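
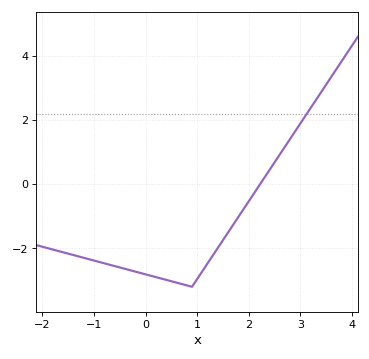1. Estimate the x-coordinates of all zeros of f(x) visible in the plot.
2.2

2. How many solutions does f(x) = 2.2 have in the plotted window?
1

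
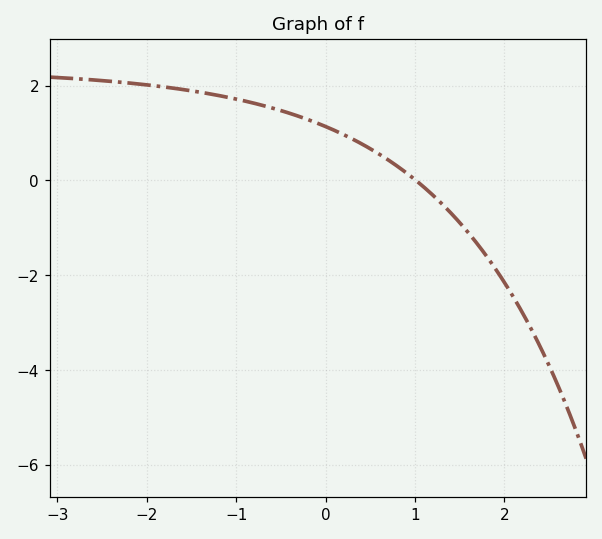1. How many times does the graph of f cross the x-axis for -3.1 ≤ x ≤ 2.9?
1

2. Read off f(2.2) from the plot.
-2.8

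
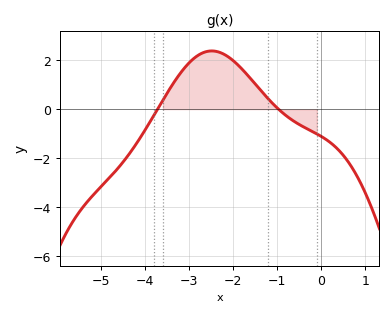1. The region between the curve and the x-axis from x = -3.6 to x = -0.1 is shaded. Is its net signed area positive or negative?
positive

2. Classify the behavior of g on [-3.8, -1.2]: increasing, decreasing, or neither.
neither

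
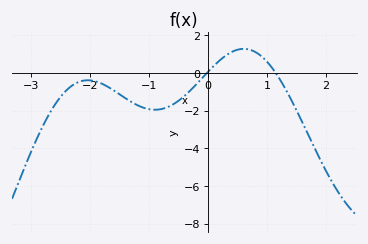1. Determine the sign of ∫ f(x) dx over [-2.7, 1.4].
negative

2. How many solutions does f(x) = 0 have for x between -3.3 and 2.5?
2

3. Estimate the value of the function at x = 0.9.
0.912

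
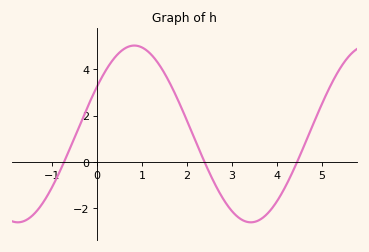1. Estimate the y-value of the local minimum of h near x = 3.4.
-2.6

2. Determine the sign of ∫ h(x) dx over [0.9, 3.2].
positive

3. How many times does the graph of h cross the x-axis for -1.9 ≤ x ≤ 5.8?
3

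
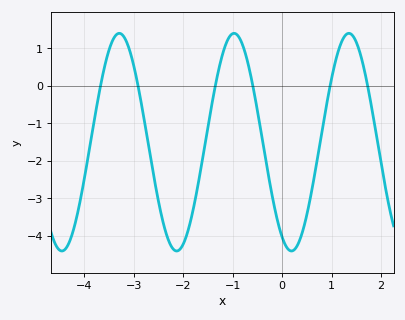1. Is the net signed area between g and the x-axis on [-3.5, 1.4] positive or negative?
negative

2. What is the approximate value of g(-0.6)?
0.1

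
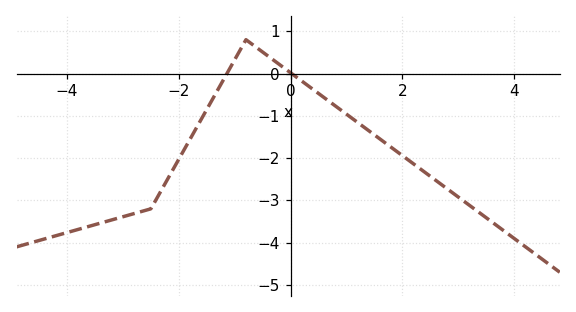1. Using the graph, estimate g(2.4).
-2.3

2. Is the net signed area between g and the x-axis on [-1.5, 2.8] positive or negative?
negative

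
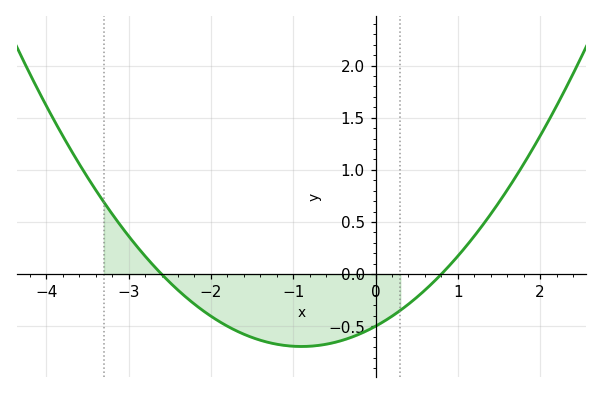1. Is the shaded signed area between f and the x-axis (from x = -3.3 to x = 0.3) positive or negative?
negative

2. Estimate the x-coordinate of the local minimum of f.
-0.9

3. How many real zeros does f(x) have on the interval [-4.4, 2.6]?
2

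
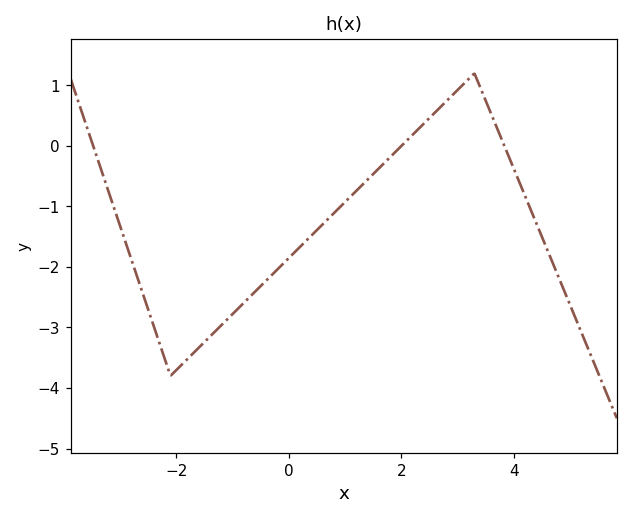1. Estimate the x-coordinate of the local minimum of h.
-2.1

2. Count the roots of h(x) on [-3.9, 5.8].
3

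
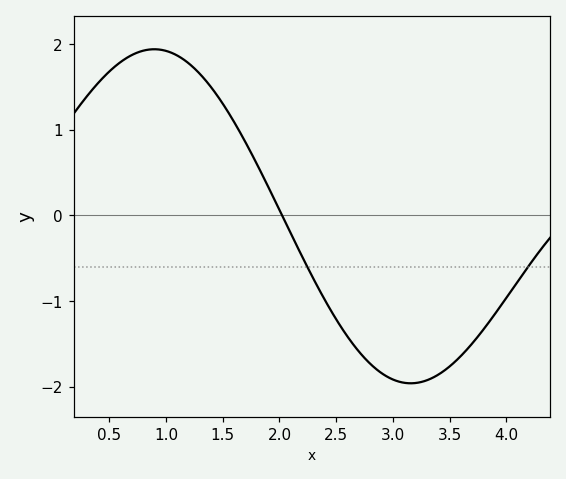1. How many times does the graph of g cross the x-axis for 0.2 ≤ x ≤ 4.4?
1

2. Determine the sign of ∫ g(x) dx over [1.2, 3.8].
negative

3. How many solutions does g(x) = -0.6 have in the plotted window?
2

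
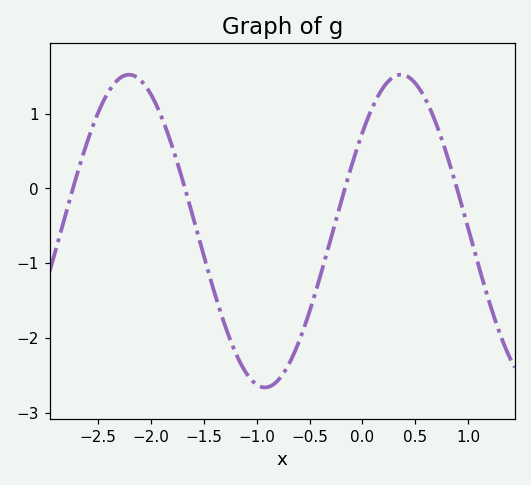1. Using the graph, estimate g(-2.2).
1.5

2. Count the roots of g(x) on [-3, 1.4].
4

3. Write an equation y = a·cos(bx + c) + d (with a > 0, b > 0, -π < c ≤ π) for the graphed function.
y = 2.09cos(2.4x - 0.89) - 0.57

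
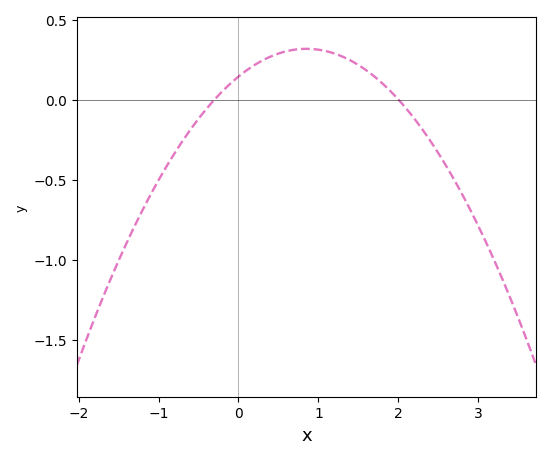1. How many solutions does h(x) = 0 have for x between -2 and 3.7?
2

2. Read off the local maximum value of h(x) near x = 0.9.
0.3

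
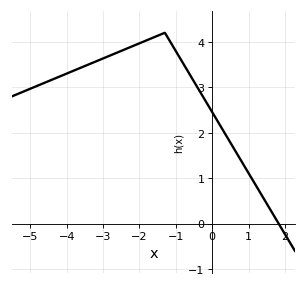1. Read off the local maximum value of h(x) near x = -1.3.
4.2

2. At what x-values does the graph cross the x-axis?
1.8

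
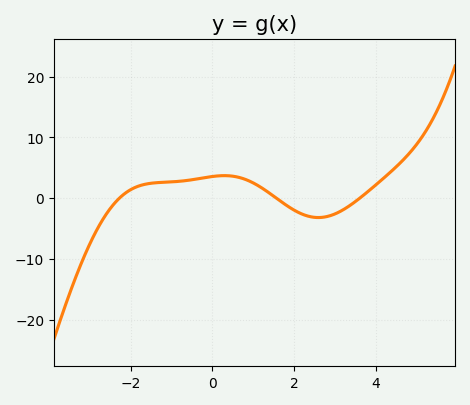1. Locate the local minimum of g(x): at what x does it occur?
2.6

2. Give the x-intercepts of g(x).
-2.2, 1.6, 3.6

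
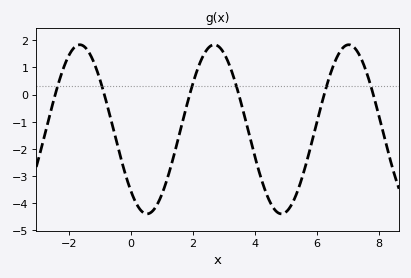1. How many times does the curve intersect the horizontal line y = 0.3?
6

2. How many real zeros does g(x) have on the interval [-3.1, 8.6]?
6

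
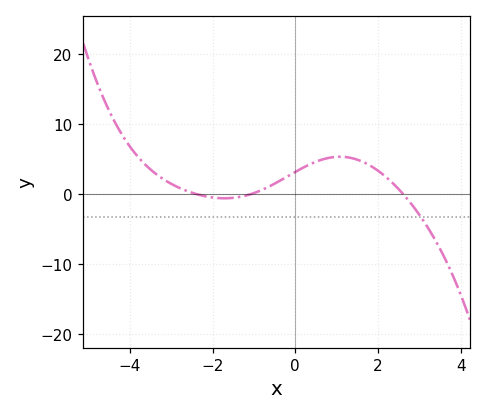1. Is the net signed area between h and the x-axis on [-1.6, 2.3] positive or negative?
positive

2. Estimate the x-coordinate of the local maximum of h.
1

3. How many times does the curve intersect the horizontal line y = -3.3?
1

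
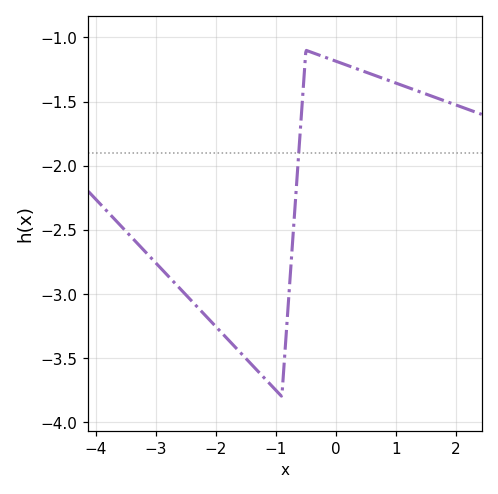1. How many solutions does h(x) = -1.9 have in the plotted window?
1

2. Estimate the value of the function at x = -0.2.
-1.15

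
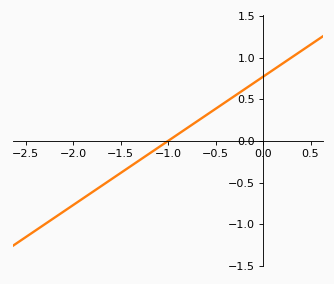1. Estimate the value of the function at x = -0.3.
0.55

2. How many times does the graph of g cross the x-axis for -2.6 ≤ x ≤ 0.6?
1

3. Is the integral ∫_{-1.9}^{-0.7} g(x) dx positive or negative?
negative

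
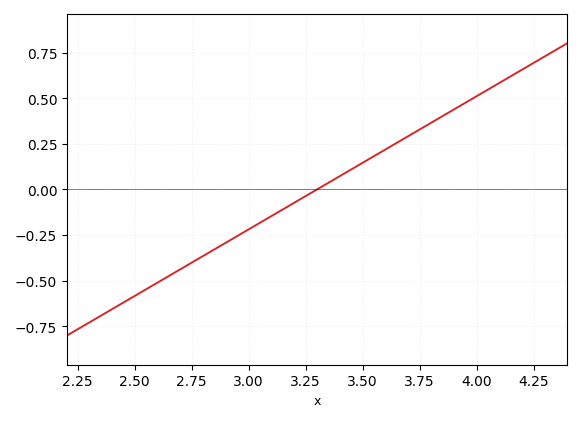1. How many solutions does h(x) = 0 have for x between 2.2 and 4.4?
1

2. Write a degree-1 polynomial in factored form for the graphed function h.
y = 0.73(x - 3.3)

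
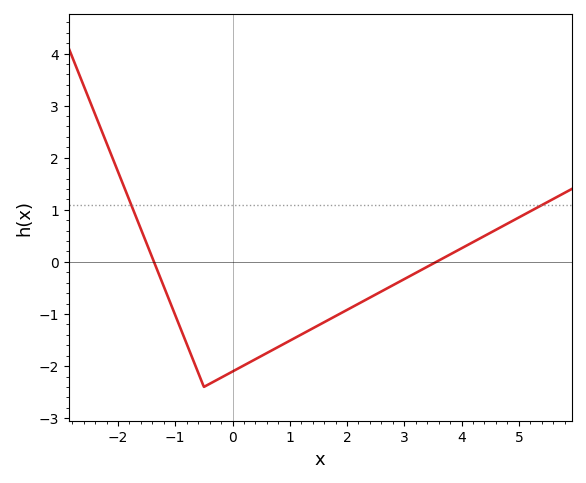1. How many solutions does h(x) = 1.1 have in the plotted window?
2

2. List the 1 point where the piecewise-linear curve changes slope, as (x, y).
(-0.5, -2.4)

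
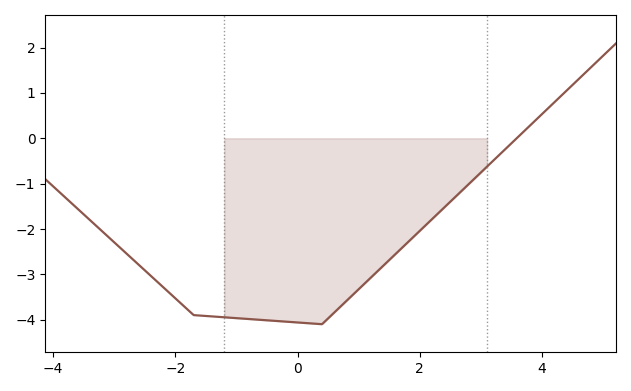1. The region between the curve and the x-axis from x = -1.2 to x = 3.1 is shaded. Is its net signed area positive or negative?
negative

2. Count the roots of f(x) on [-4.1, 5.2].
1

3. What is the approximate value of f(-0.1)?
-4.1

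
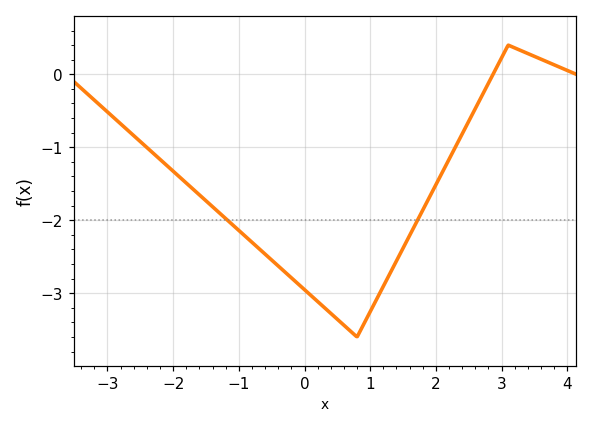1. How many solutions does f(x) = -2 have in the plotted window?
2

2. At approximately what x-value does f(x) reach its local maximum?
3.2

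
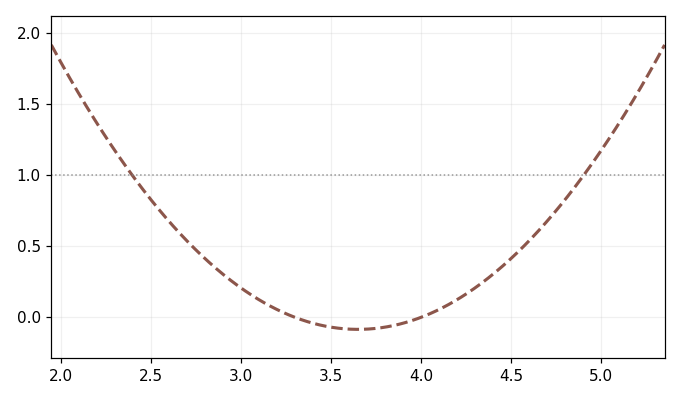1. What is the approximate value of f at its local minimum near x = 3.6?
-0.085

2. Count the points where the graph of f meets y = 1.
2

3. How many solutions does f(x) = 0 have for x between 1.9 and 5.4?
2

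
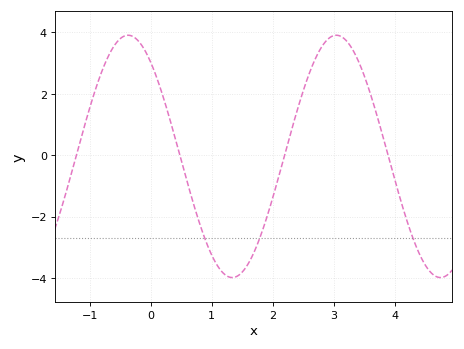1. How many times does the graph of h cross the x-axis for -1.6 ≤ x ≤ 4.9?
4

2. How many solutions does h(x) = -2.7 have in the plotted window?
3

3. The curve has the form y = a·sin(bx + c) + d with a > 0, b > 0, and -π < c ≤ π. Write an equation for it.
y = 3.95sin(1.84x + 2.25) - 0.04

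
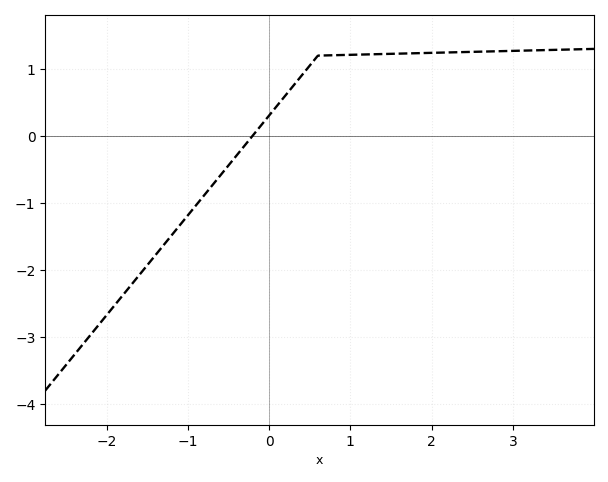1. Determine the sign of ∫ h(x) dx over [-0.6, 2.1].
positive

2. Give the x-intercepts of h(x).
-0.205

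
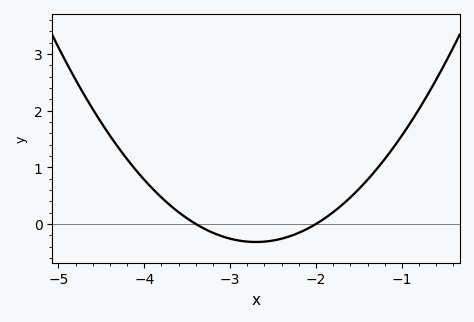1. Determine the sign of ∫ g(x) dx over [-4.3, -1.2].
positive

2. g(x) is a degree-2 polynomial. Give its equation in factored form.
y = 0.65(x + 3.4)(x + 2)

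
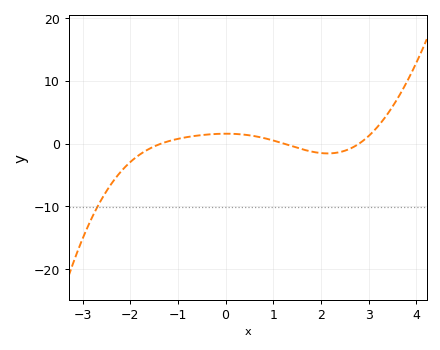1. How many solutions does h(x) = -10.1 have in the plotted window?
1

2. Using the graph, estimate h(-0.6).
1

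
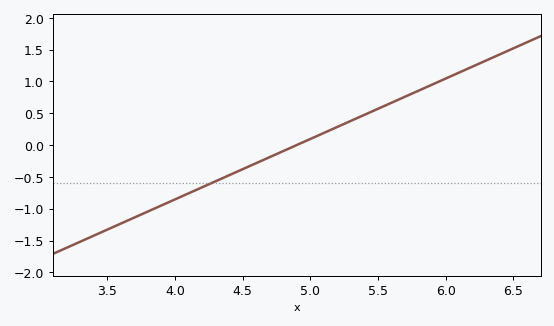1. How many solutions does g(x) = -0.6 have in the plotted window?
1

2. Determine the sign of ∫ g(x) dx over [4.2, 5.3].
negative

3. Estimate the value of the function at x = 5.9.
0.95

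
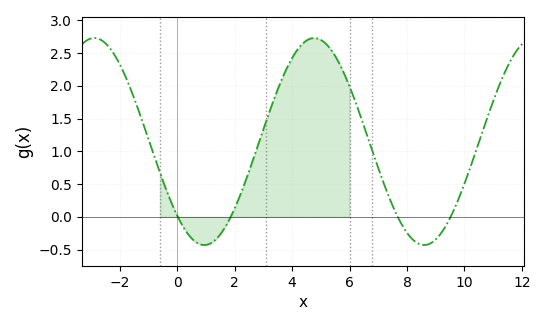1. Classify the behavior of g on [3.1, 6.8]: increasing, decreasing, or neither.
neither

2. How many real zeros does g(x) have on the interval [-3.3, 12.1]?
4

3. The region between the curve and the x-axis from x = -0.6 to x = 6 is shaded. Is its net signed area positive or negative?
positive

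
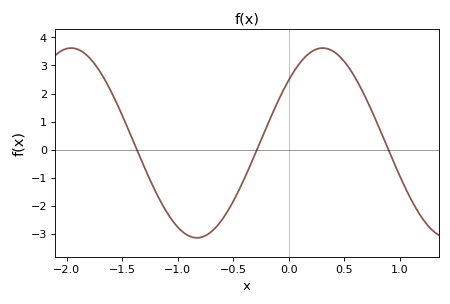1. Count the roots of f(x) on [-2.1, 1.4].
3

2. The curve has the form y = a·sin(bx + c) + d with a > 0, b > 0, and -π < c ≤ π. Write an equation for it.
y = 3.38sin(2.77x + 0.722) + 0.24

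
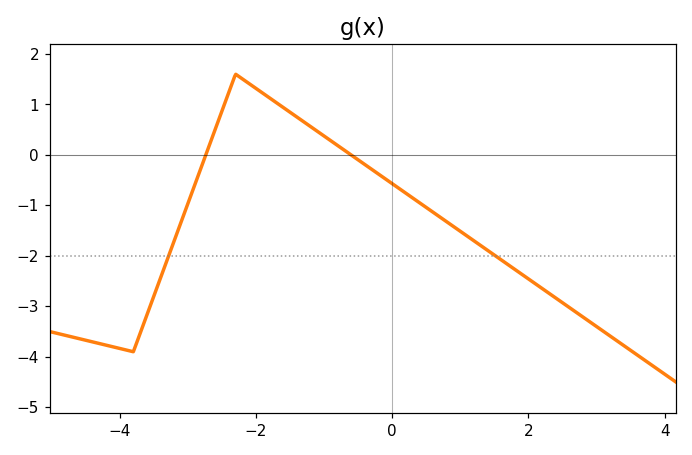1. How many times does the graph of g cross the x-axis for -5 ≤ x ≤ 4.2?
2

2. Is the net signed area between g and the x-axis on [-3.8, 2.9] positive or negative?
negative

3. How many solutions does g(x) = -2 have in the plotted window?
2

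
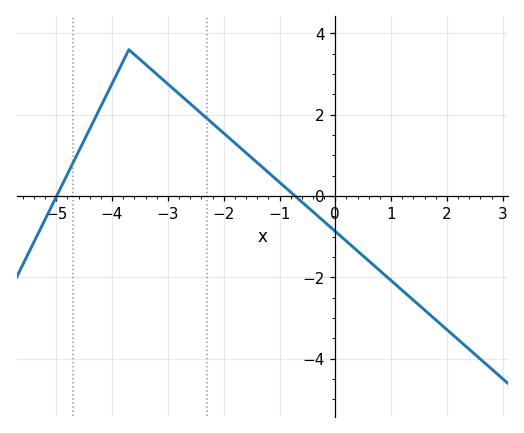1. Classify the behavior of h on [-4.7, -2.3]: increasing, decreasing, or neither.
neither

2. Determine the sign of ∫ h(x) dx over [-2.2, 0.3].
positive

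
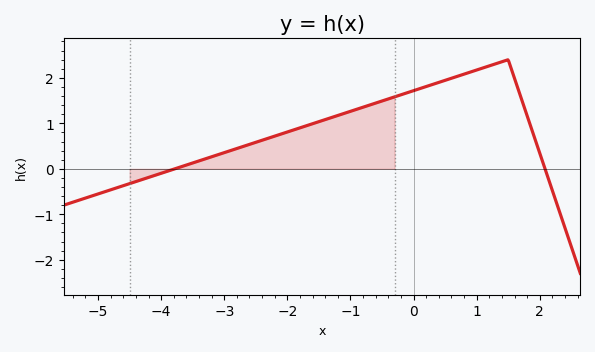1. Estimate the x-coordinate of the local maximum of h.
1.4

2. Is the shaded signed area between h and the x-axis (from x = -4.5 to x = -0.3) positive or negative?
positive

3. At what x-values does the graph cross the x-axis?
-3.8, 2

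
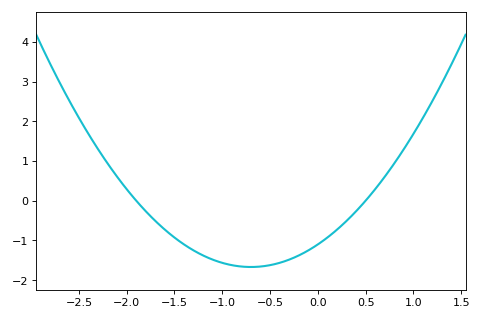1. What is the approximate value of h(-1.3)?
-1.3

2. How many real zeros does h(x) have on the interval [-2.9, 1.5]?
2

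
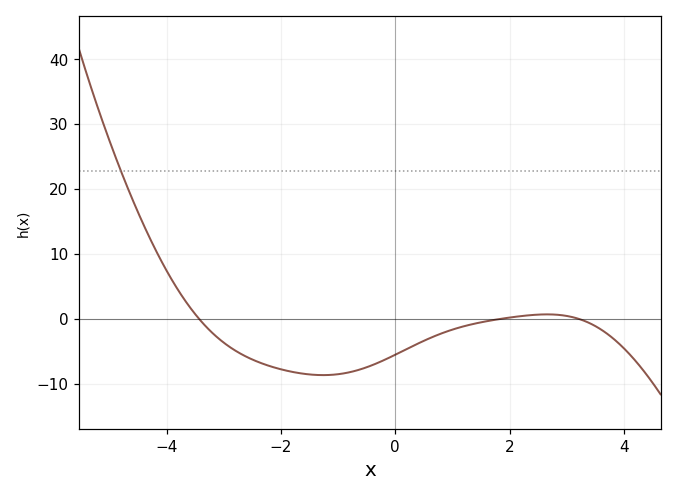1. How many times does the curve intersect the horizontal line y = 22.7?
1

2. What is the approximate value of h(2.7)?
0.653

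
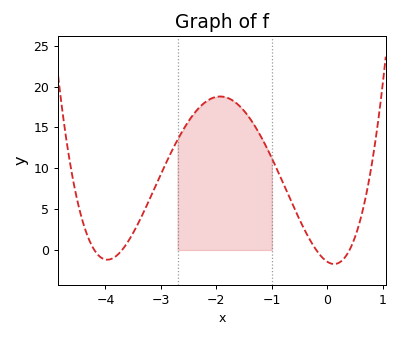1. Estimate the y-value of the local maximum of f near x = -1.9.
18.8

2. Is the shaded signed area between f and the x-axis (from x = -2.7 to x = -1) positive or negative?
positive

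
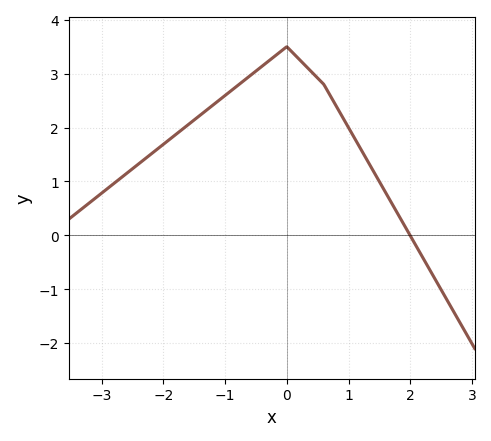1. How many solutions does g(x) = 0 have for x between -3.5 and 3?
1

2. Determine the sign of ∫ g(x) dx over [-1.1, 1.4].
positive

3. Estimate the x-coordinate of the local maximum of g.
0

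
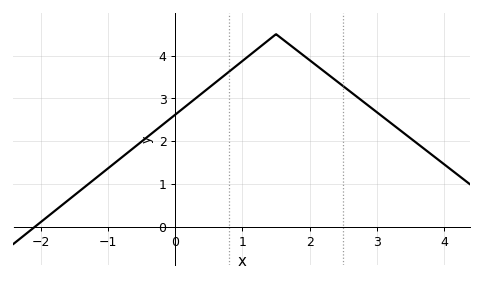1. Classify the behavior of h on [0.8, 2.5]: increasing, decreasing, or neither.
neither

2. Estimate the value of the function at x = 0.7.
3.5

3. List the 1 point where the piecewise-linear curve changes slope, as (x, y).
(1.5, 4.5)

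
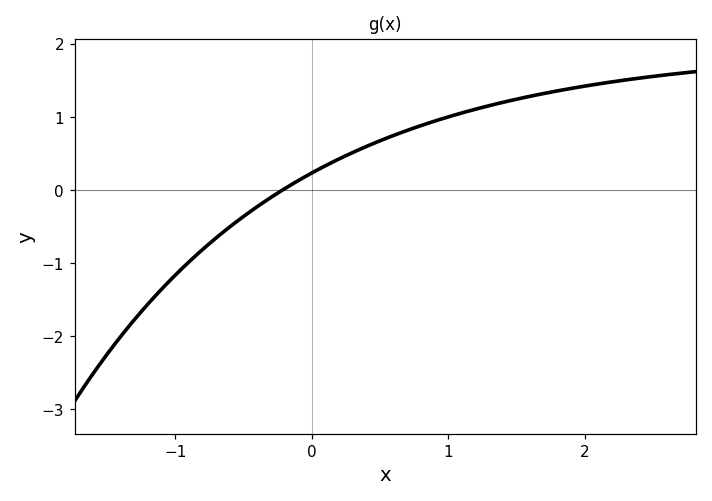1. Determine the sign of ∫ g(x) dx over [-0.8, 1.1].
positive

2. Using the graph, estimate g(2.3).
1.5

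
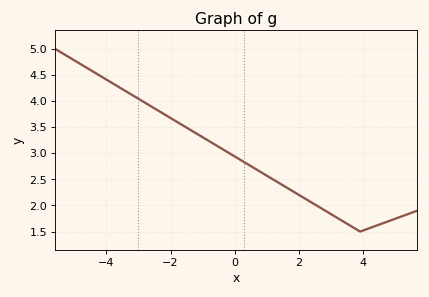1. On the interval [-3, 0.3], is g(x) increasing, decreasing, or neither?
decreasing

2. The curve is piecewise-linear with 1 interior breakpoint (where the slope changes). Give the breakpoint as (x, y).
(3.9, 1.5)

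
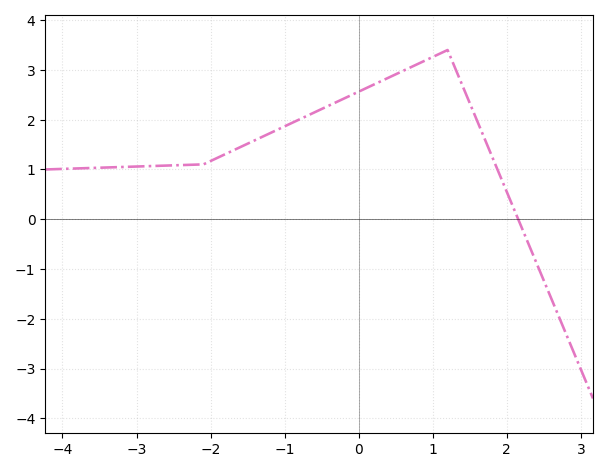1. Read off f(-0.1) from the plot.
2.49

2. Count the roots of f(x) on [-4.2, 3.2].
1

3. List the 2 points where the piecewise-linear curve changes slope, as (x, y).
(-2.1, 1.1); (1.2, 3.4)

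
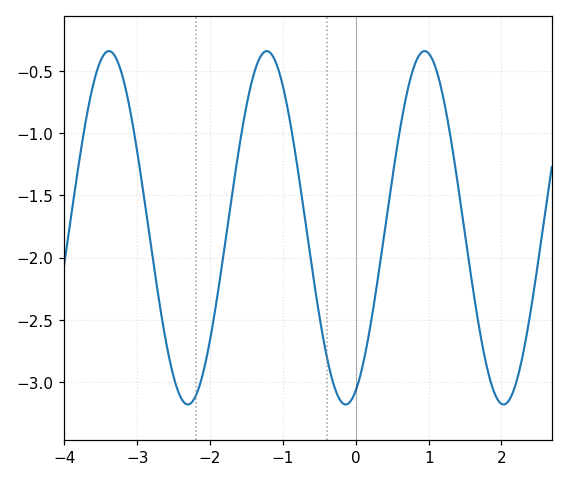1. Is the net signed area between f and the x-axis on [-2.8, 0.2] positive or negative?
negative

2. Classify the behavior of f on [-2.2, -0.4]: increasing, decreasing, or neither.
neither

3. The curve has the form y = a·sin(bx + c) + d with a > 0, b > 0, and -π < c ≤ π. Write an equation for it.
y = 1.42sin(2.9x - 1.17) - 1.76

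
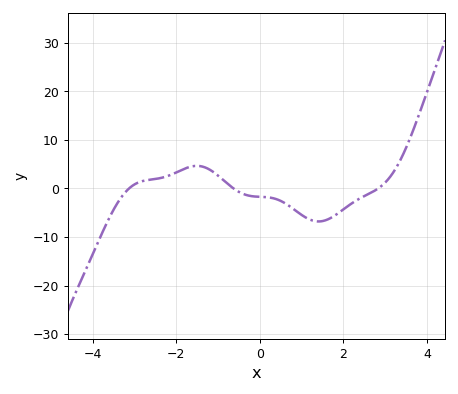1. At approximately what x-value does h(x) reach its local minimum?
1.41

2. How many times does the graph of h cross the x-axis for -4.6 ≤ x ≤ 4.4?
3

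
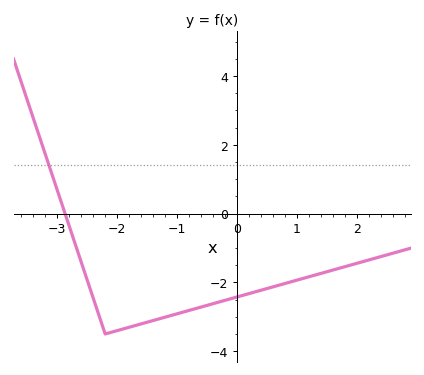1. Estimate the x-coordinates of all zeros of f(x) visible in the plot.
-2.87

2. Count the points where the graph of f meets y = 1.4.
1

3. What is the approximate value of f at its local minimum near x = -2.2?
-3.5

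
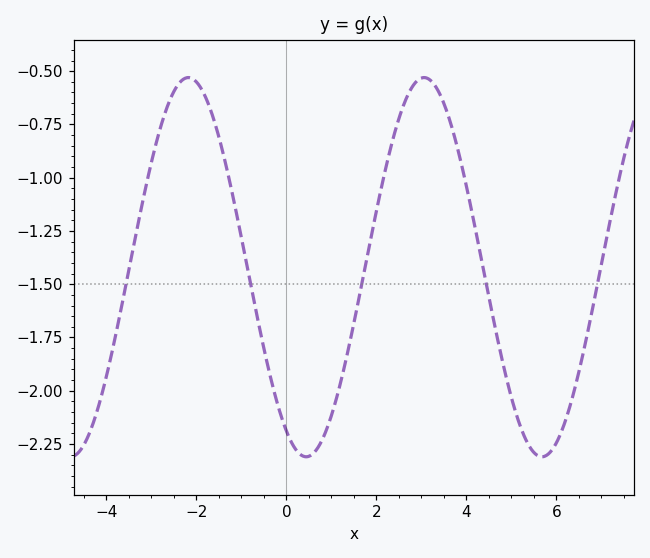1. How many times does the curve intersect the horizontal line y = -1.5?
5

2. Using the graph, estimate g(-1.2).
-1.05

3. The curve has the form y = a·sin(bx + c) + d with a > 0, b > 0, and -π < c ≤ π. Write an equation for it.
y = 0.89sin(1.2x - 2.1) - 1.42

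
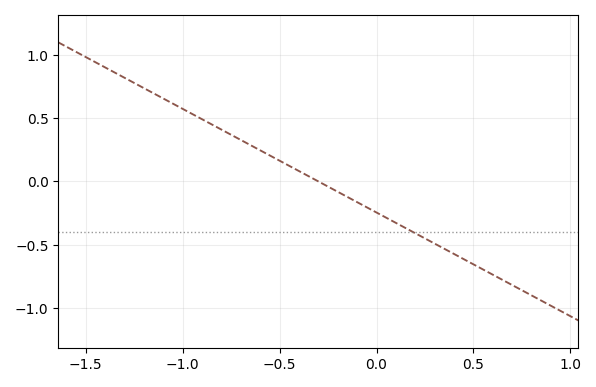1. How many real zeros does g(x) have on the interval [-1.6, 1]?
1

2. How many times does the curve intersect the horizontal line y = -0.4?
1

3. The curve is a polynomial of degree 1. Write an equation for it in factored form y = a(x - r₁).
y = -0.82(x + 0.3)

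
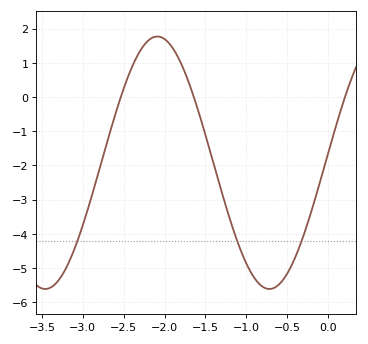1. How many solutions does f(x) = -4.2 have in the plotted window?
3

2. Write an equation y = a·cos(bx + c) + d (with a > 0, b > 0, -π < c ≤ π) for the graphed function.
y = 3.69cos(2.29x - 1.5) - 1.92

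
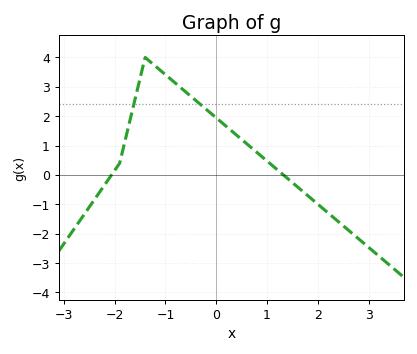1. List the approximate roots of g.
-2.06, 1.32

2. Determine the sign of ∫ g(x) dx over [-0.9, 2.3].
positive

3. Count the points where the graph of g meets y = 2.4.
2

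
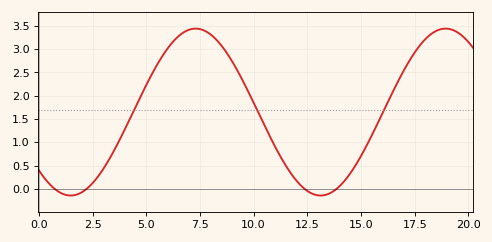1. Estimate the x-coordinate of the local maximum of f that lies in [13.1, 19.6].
18.9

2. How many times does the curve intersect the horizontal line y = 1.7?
3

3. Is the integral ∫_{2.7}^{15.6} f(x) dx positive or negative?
positive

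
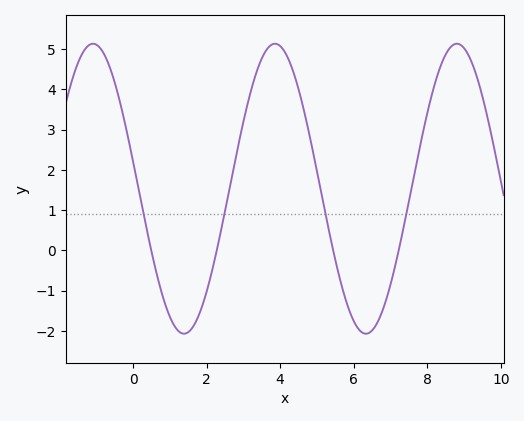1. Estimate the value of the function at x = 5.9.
-1.54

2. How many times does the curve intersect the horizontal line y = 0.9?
4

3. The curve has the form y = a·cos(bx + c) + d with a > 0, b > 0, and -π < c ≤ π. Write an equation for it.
y = 3.6cos(1.27x + 1.38) + 1.53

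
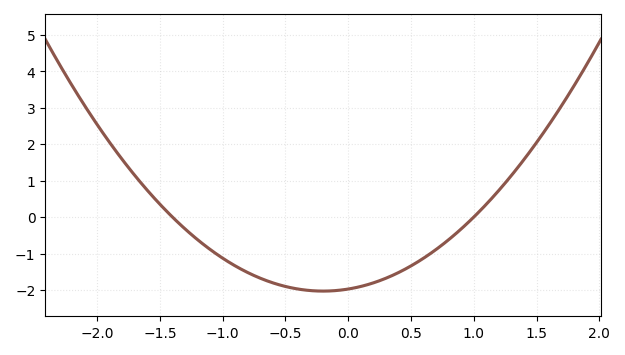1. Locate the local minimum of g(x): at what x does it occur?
-0.2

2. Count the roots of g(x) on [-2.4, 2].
2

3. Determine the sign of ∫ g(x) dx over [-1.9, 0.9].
negative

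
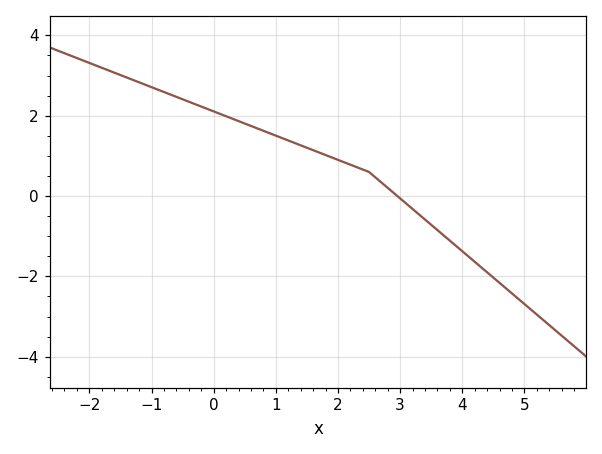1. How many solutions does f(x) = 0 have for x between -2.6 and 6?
1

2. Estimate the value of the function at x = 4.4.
-1.8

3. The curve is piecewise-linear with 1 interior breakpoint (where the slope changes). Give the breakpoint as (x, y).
(2.5, 0.6)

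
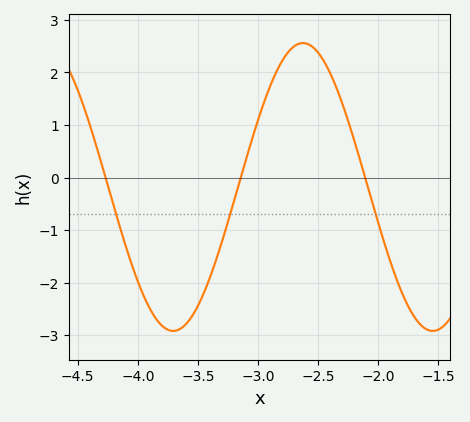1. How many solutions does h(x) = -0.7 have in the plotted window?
3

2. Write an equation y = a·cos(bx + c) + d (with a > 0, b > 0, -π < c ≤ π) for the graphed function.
y = 2.74cos(2.91x + 1.36) - 0.18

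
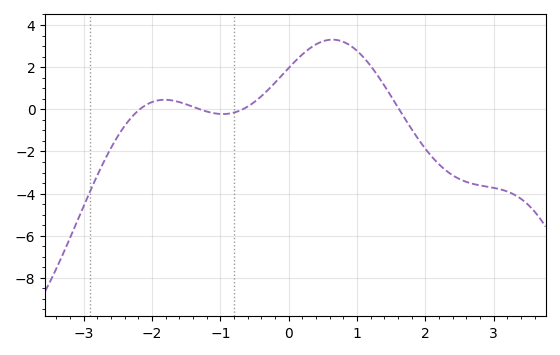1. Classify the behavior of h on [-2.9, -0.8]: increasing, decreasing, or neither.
neither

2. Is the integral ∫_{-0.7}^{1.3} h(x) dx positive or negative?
positive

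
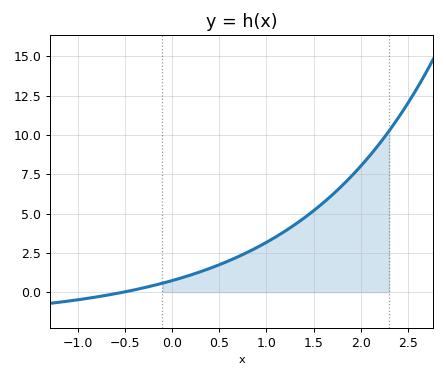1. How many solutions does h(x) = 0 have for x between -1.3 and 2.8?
1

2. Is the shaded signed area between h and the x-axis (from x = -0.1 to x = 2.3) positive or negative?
positive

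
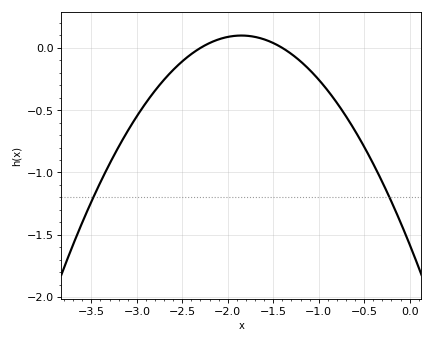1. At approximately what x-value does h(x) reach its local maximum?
-1.85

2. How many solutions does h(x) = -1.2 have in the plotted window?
2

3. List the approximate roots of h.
-2.3, -1.4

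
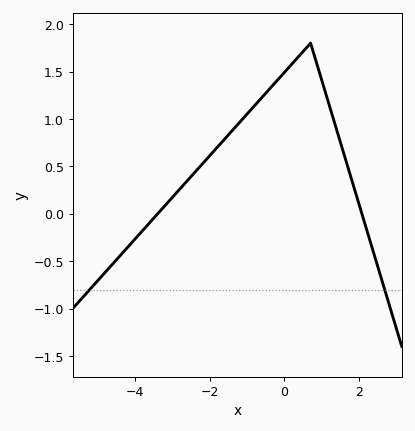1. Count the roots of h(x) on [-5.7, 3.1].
2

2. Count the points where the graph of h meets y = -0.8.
2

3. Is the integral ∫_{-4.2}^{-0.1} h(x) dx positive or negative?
positive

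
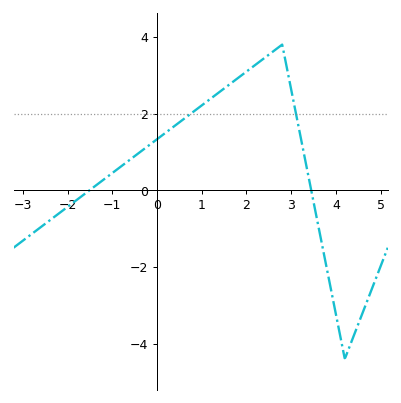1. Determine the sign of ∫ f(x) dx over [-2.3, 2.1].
positive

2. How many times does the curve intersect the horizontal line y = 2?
2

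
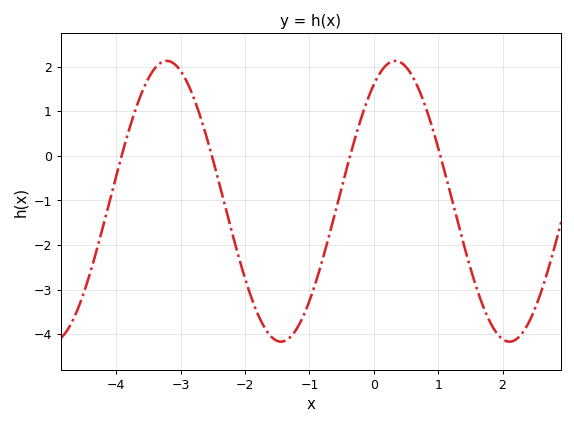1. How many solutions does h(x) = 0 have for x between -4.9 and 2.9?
4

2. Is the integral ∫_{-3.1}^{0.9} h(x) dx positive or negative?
negative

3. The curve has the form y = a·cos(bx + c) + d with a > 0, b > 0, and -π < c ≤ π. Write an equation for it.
y = 3.15cos(1.77x - 0.59) - 1.02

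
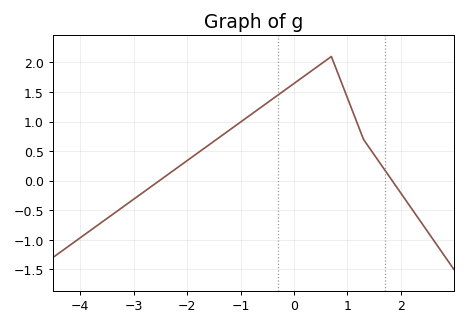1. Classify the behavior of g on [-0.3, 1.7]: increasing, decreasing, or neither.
neither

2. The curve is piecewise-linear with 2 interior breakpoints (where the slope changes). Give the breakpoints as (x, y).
(0.7, 2.1); (1.3, 0.7)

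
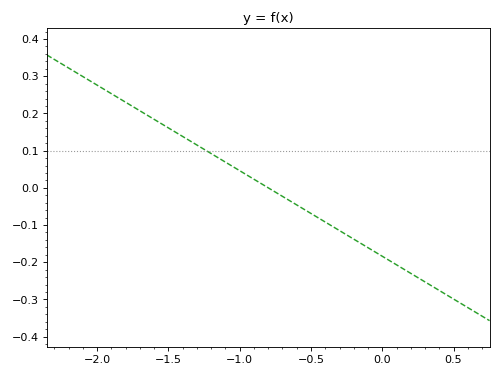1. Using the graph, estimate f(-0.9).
0.023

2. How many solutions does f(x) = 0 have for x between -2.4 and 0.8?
1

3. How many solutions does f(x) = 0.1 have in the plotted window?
1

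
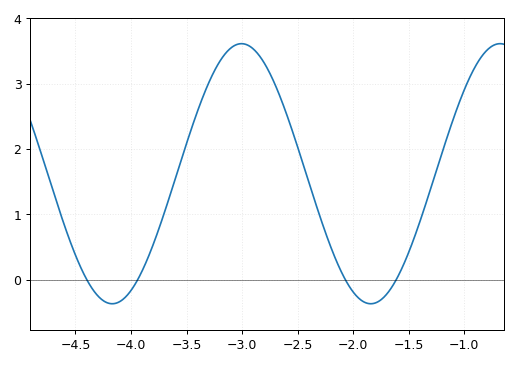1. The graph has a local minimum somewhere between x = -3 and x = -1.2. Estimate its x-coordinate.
-1.8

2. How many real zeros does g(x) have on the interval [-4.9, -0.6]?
4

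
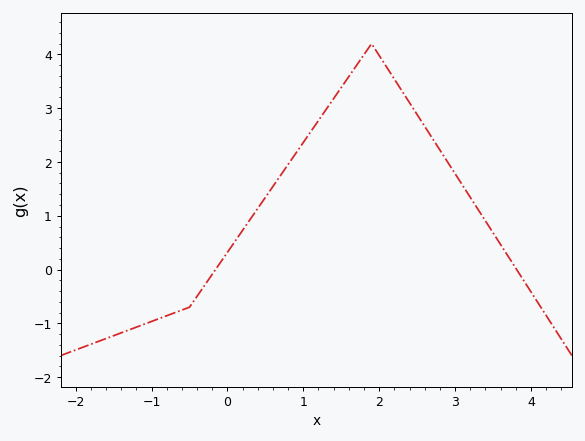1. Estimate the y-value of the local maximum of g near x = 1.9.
4.2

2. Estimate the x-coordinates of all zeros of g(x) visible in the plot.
-0.2, 3.8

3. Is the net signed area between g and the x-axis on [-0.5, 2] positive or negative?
positive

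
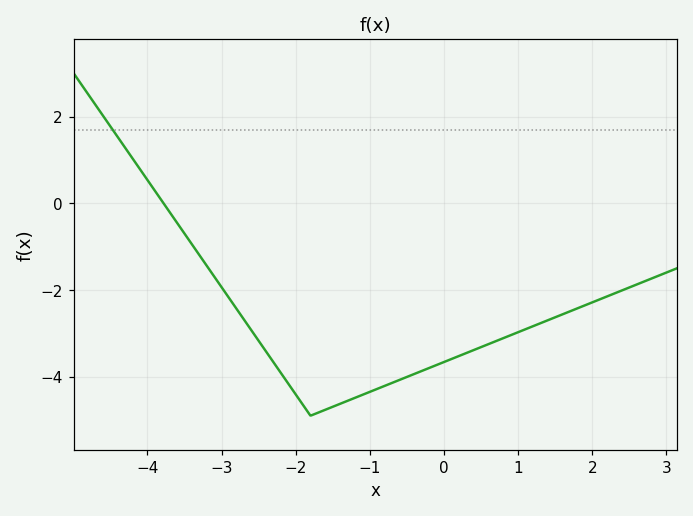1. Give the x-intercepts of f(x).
-3.78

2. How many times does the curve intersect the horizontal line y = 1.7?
1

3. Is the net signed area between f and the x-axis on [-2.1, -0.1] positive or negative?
negative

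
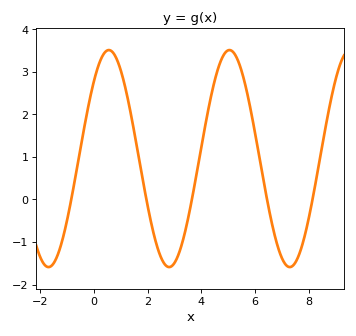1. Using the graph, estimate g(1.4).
1.9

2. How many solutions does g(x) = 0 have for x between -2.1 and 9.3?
5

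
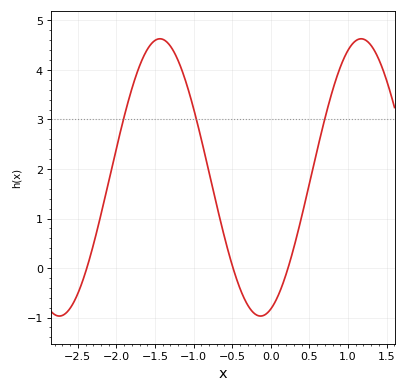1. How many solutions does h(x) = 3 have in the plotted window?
3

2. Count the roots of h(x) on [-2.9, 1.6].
3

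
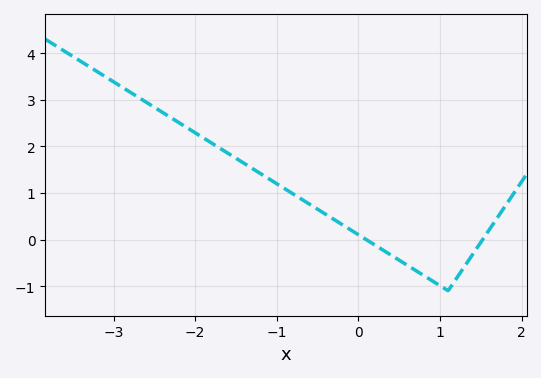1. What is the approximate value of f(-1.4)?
1.6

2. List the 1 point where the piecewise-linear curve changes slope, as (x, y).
(1.1, -1.1)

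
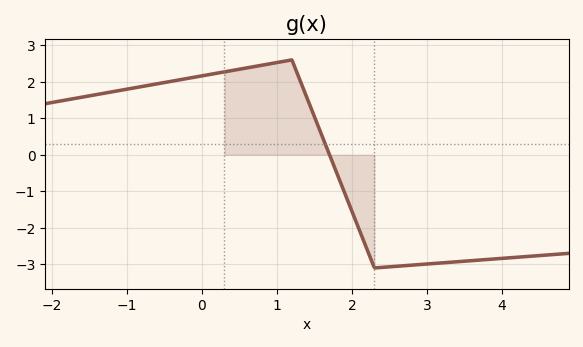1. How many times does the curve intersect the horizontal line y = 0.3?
1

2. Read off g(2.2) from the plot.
-2.6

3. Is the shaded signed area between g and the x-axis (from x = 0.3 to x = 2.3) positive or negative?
positive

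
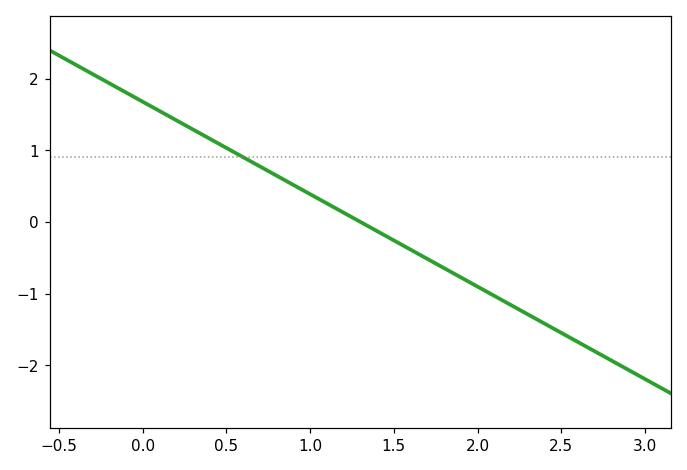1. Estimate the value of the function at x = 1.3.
0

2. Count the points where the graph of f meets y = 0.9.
1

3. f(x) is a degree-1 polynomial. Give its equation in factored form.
y = -1.29(x - 1.3)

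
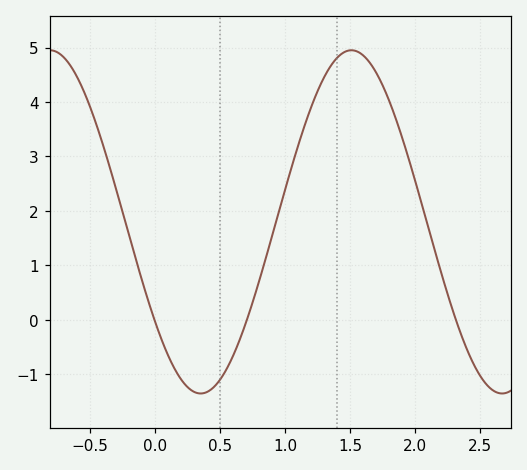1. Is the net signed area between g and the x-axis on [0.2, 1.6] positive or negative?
positive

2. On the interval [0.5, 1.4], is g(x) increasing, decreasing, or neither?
increasing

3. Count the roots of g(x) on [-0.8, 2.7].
3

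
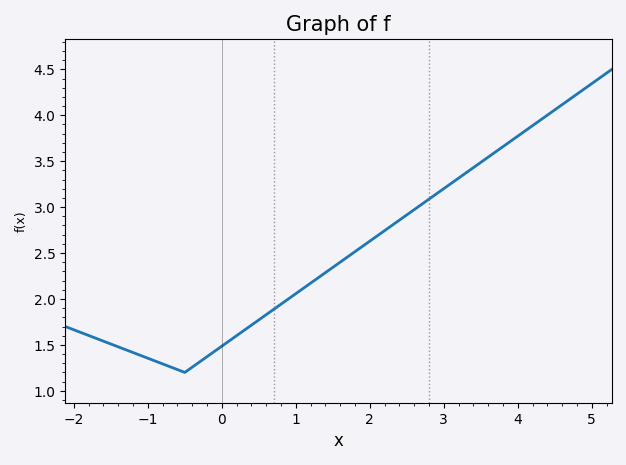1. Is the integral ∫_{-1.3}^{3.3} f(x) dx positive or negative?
positive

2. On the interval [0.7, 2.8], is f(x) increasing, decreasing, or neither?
increasing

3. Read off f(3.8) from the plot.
3.66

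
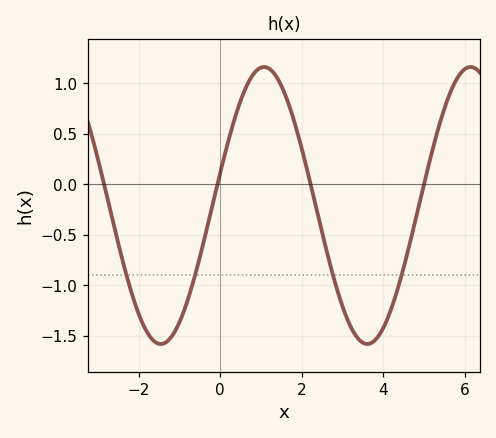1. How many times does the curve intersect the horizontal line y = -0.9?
4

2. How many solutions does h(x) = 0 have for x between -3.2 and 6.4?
4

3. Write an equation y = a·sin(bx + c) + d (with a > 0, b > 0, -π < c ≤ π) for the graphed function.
y = 1.37sin(1.2x + 0.23) - 0.21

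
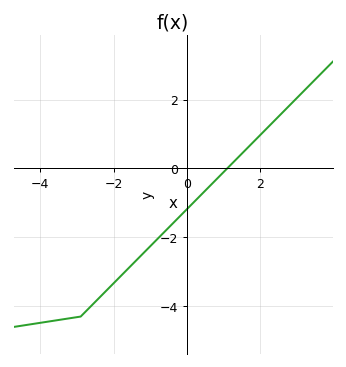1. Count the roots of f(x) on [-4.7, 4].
1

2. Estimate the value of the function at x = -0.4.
-1.61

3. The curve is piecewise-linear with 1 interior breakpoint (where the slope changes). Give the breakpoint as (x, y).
(-2.9, -4.3)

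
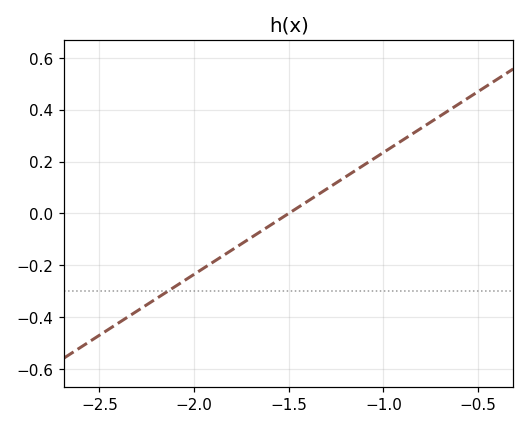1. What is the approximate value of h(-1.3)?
0.094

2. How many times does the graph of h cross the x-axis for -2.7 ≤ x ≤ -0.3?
1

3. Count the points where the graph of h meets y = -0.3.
1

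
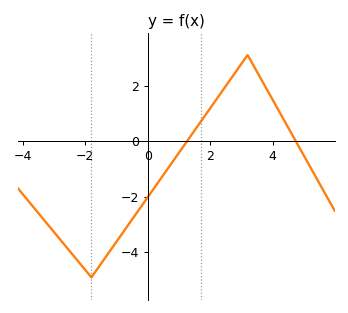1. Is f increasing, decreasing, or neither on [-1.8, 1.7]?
increasing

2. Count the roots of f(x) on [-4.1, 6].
2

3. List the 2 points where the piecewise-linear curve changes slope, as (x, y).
(-1.8, -4.9); (3.2, 3.1)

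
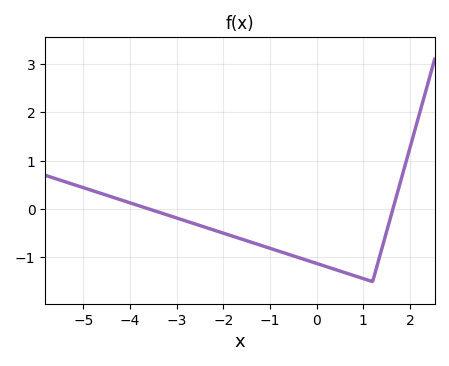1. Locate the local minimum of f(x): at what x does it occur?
1.2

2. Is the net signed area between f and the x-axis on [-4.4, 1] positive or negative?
negative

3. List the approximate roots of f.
-3.6, 1.6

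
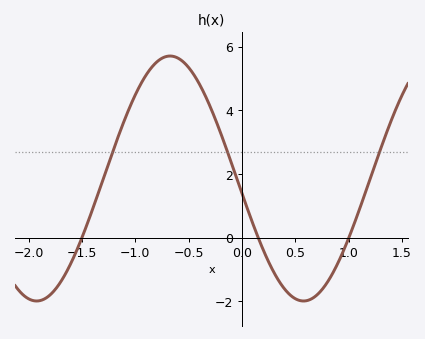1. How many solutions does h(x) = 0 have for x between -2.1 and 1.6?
3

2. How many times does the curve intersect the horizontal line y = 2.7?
3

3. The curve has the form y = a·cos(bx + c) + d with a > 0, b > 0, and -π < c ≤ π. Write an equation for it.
y = 3.85cos(2.5x + 1.7) + 1.86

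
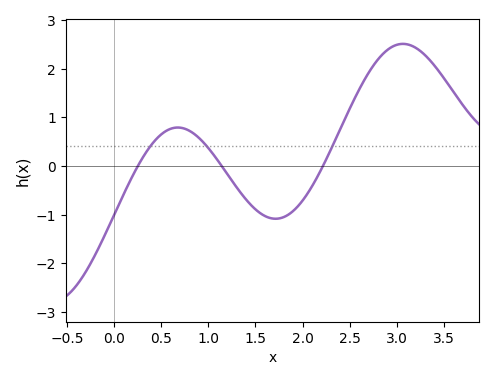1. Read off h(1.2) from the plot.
-0.2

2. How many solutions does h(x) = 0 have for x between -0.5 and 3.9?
3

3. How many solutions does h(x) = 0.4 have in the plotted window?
3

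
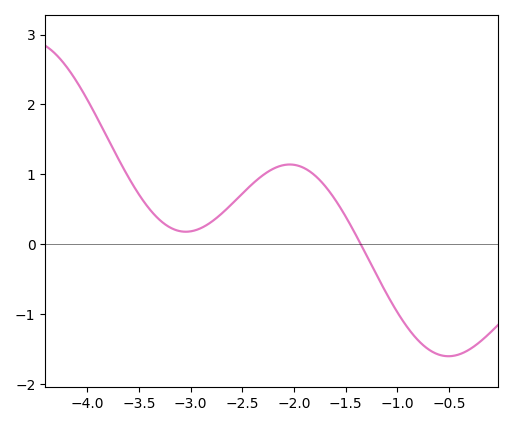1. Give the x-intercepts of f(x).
-1.35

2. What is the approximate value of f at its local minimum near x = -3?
0.18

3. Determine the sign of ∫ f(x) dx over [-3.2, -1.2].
positive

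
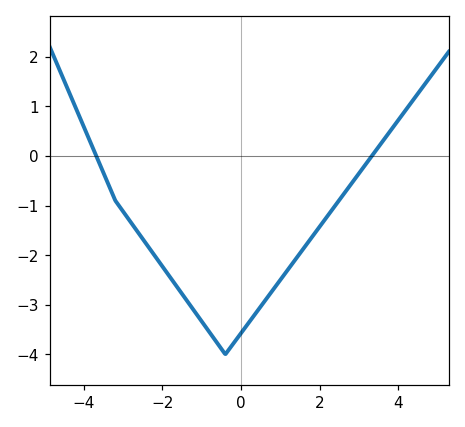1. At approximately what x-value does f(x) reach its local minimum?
-0.401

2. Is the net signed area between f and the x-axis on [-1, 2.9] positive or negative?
negative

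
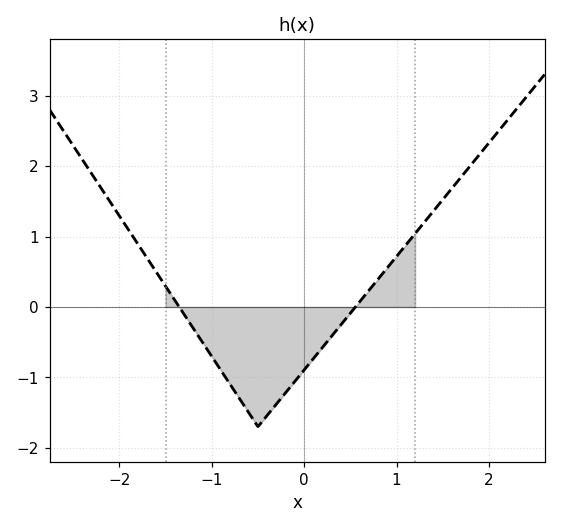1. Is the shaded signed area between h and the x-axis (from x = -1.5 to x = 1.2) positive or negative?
negative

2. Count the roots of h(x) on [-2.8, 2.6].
2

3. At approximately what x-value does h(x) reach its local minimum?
-0.5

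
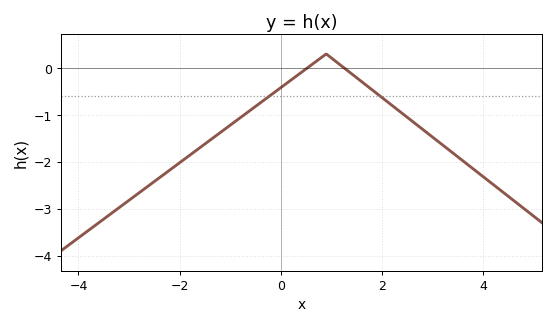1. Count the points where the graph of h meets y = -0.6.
2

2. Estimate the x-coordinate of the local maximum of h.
1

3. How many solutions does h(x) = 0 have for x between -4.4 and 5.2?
2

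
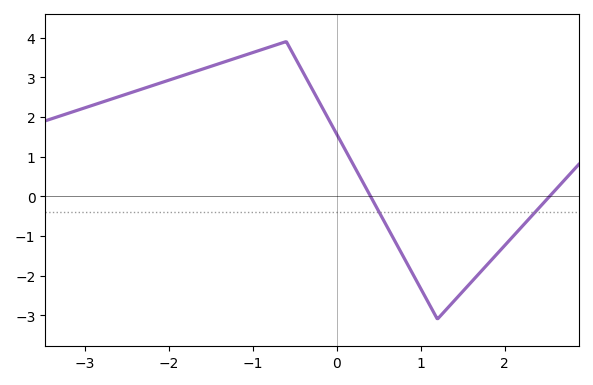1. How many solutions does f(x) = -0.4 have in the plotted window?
2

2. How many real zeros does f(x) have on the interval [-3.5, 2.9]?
2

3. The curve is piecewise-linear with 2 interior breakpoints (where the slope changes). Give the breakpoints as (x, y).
(-0.6, 3.9); (1.2, -3.1)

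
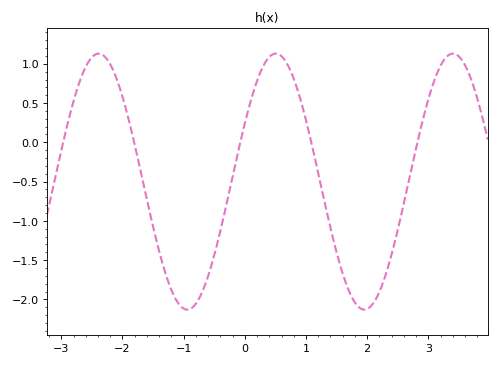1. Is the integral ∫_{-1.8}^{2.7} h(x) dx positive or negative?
negative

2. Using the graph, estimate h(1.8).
-2.05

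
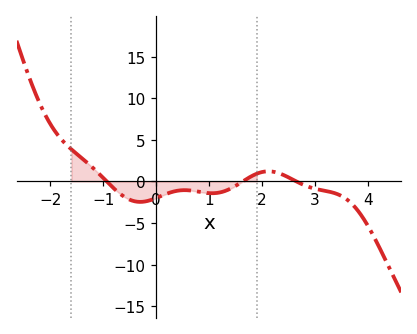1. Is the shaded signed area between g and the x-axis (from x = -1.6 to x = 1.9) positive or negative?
negative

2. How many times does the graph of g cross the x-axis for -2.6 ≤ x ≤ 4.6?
3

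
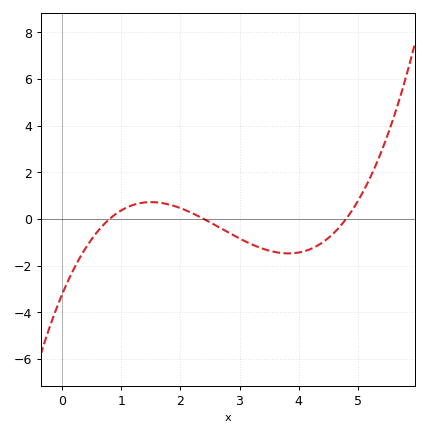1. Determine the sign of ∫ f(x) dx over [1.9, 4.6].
negative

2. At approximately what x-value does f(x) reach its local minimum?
3.83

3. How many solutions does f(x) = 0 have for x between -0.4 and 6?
3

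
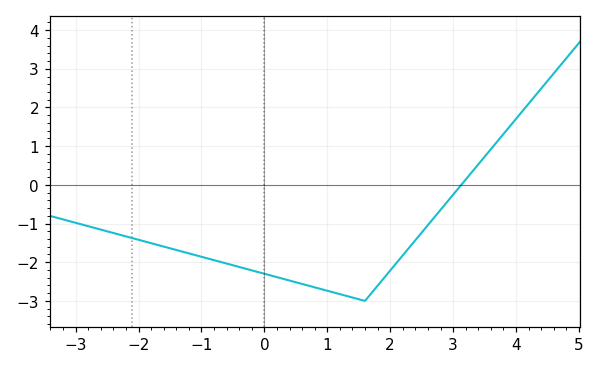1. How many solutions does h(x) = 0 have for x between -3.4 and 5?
1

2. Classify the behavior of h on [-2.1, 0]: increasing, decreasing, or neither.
decreasing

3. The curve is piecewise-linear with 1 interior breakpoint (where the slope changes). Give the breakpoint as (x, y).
(1.6, -3)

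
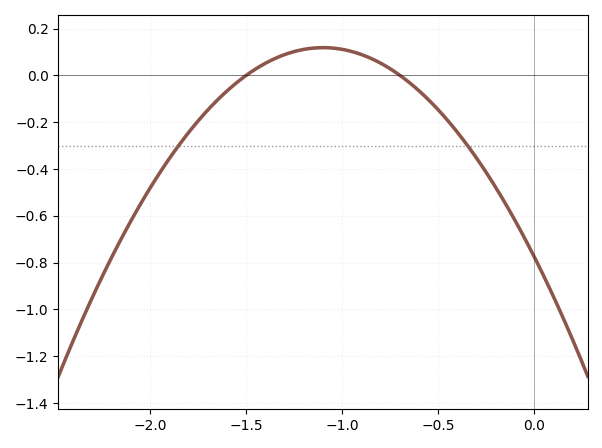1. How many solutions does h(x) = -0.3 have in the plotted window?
2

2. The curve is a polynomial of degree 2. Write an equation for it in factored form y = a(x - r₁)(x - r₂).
y = -0.74(x + 1.5)(x + 0.7)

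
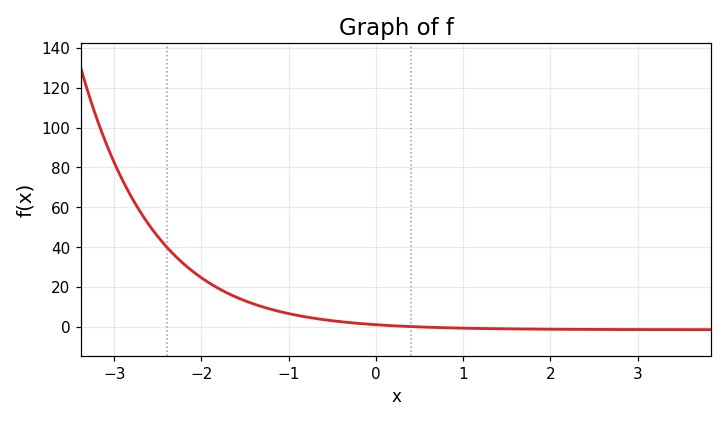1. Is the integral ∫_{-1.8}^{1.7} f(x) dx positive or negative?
positive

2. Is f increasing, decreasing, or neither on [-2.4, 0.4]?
decreasing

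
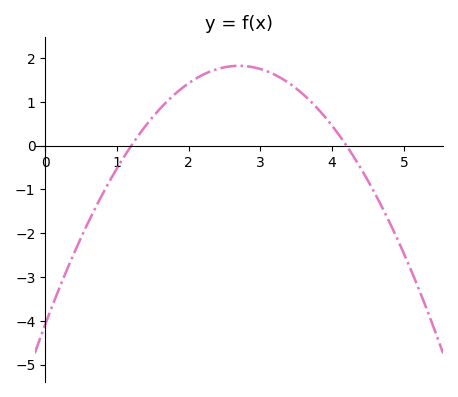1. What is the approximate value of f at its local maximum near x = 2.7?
1.82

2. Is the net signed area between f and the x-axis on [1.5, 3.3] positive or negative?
positive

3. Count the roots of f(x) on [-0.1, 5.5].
2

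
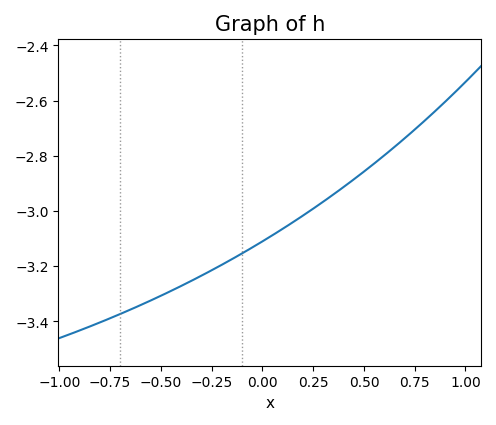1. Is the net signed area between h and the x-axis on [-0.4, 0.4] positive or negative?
negative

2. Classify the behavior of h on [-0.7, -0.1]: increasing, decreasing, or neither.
increasing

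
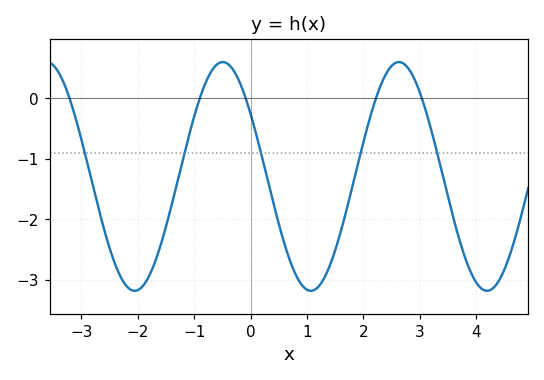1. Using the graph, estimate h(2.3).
0.192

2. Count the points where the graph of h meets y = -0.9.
5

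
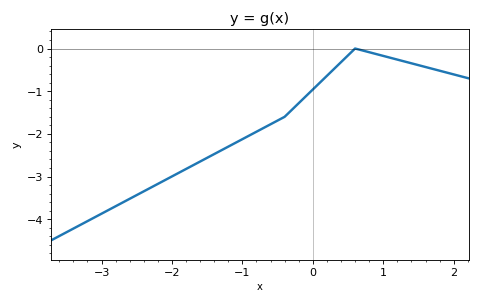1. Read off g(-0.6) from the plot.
-1.77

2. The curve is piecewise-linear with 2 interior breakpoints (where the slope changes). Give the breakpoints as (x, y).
(-0.4, -1.6); (0.6, 0)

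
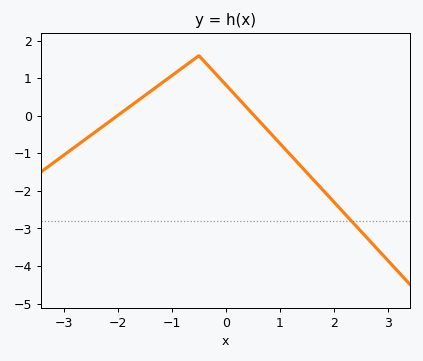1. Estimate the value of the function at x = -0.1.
0.977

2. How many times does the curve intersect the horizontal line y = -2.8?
1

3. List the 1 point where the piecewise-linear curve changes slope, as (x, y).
(-0.5, 1.6)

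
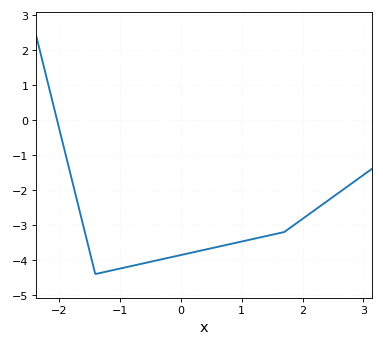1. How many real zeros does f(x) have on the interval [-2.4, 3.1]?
1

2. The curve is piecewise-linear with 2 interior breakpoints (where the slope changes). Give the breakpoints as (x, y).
(-1.4, -4.4); (1.7, -3.2)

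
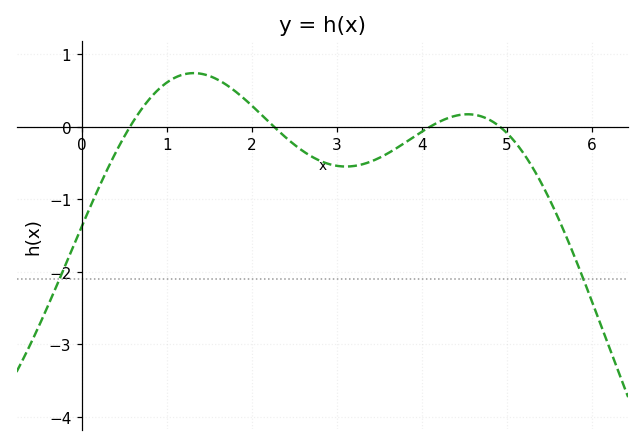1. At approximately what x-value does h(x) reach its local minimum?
3.1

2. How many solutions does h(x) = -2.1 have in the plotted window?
2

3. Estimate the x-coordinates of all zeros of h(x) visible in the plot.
0.6, 2.3, 4.1, 4.9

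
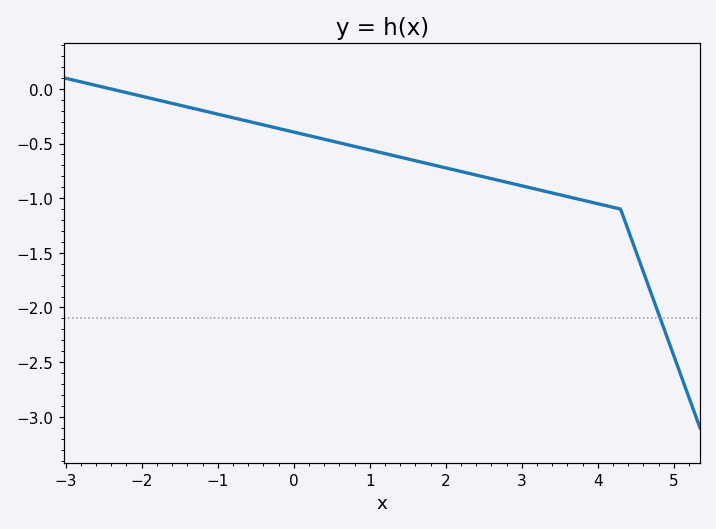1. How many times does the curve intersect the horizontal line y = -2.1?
1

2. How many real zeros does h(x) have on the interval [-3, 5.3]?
1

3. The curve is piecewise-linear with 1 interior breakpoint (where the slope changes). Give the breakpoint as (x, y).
(4.3, -1.1)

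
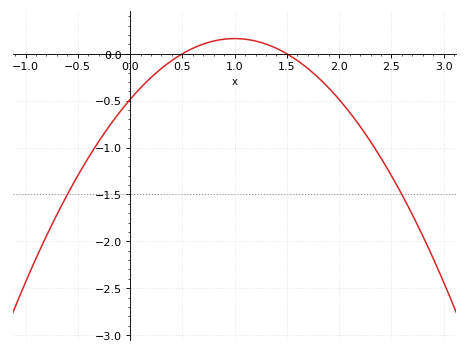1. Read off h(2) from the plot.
-0.5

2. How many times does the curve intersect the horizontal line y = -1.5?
2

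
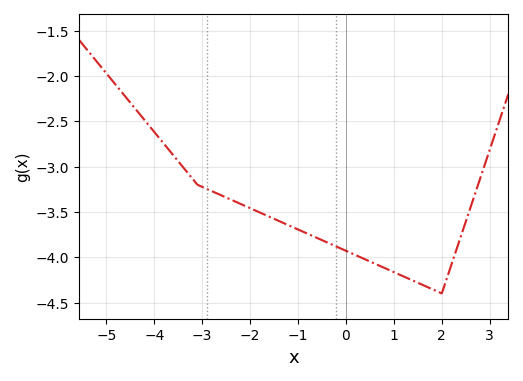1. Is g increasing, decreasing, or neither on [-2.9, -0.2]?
decreasing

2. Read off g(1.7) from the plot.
-4.33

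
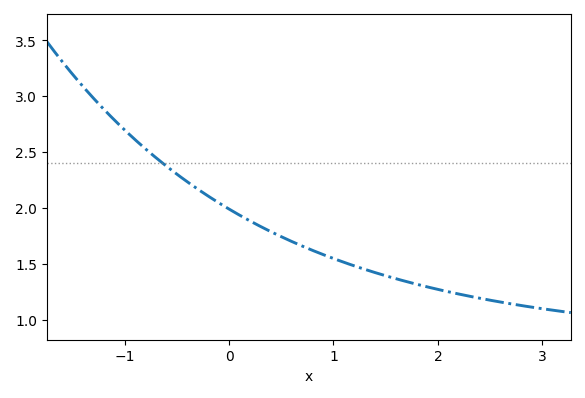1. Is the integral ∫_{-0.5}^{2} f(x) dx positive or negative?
positive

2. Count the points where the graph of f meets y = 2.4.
1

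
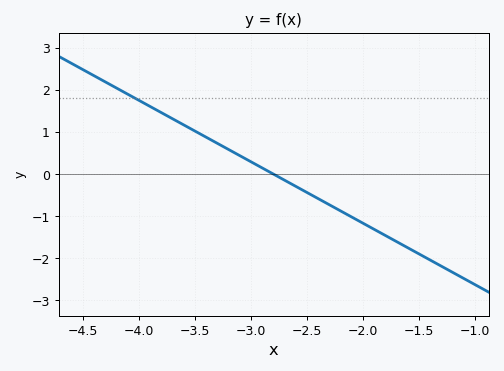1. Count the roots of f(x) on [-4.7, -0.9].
1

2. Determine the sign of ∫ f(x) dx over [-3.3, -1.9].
negative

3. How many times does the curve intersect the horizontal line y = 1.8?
1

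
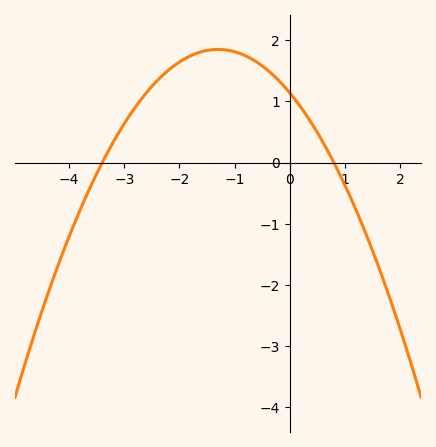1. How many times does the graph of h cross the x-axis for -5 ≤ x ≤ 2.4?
2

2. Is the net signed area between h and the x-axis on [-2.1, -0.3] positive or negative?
positive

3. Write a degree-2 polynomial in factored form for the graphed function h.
y = -0.42(x + 3.4)(x - 0.8)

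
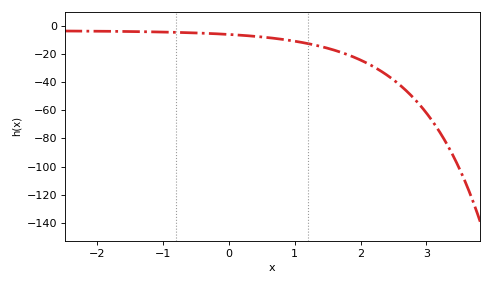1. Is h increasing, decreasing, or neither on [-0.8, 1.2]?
decreasing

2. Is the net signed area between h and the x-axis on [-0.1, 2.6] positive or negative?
negative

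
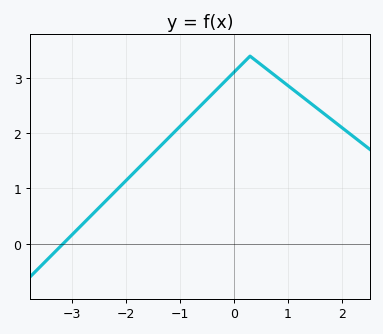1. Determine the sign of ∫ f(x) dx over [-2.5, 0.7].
positive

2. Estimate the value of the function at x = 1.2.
2.7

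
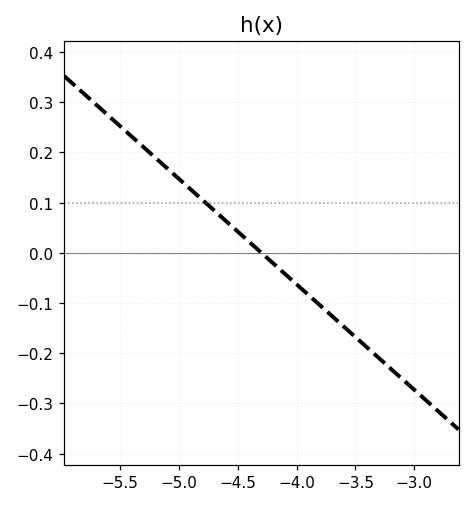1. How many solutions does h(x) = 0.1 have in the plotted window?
1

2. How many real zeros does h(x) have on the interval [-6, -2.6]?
1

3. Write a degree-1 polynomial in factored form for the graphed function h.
y = -0.21(x + 4.3)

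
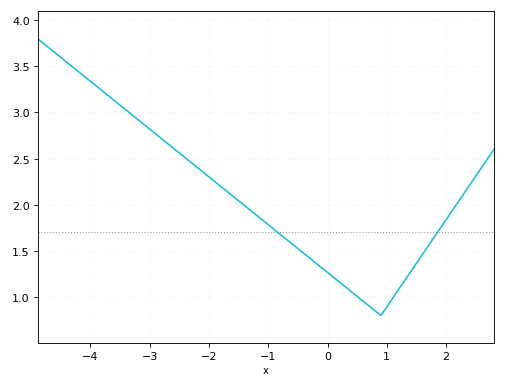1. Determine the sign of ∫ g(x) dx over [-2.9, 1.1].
positive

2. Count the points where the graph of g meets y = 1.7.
2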